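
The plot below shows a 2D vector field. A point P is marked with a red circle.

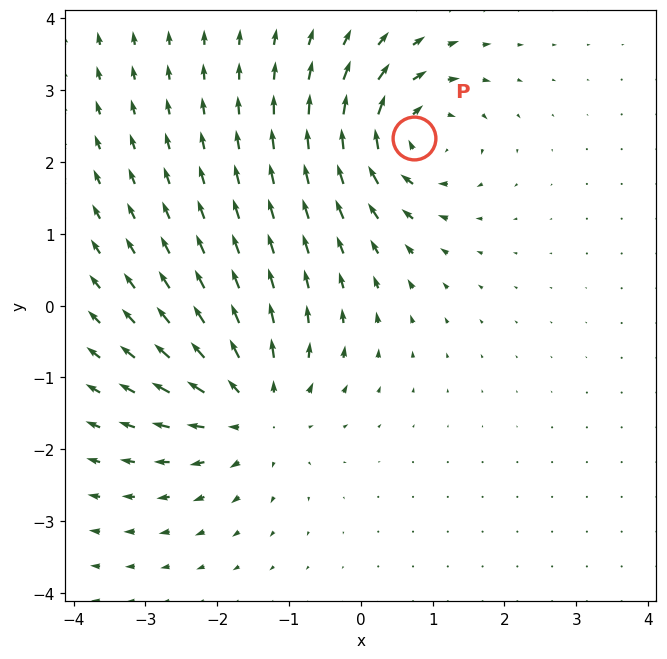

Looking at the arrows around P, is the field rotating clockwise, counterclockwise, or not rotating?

Near P at (0.7, 2.3) the arrows circulate clockwise. The curl (z-component) there is about -7; negative curl means clockwise rotation.

clockwise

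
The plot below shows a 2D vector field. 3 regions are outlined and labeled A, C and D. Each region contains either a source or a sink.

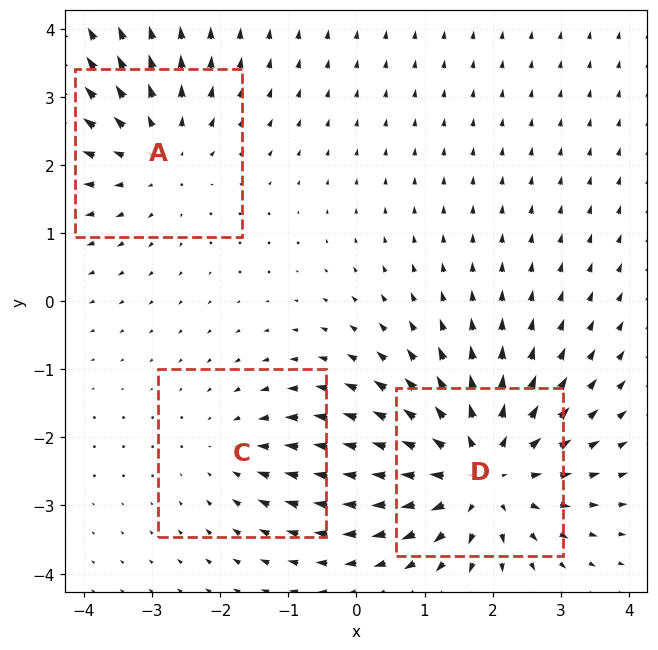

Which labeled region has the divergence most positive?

D

Divergence at each region's feature centre — A: about +3, C: about -2, D: about +4. Region D is most positive.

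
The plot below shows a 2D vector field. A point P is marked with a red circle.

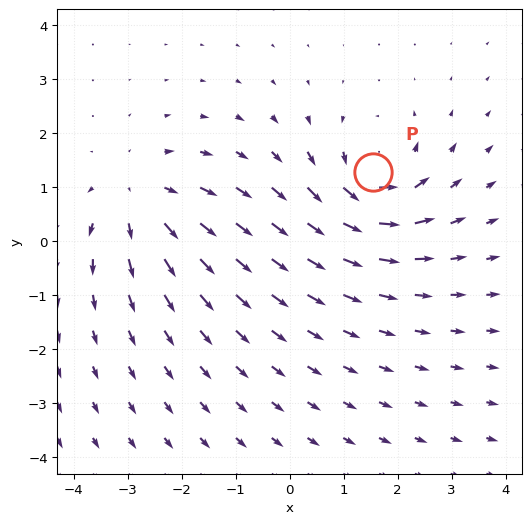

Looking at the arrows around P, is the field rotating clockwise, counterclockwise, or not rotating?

Near P at (1.5, 1.3) the arrows circulate counterclockwise. The curl (z-component) there is about +6; positive curl means counterclockwise rotation.

counterclockwise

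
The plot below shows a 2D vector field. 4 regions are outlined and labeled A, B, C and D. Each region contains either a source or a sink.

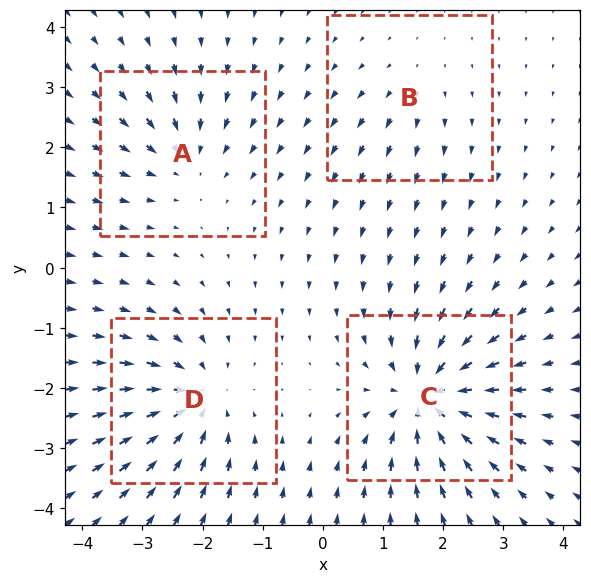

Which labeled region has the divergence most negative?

C

Divergence at each region's feature centre — A: about -4, B: about +2, C: about -8, D: about -6. Region C is most negative.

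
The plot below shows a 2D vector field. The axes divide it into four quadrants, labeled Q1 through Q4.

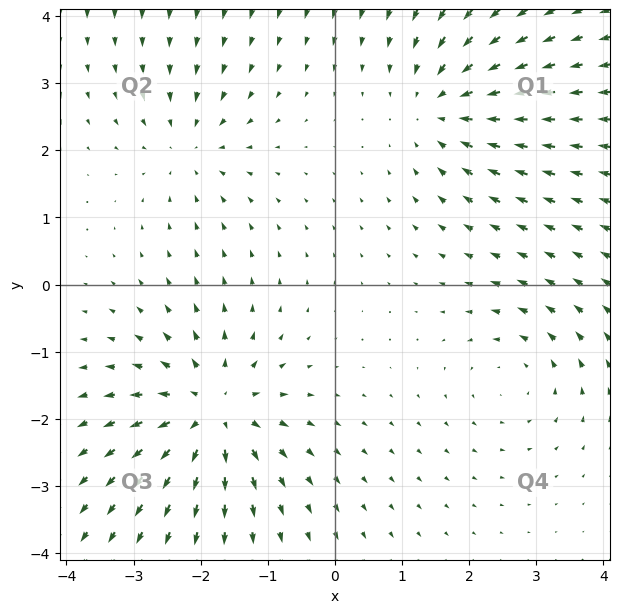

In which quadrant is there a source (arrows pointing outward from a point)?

Q3

The source sits at approximately (-1.8, -1.9), which lies in quadrant Q3. The divergence there is about +5, positive as expected for a source.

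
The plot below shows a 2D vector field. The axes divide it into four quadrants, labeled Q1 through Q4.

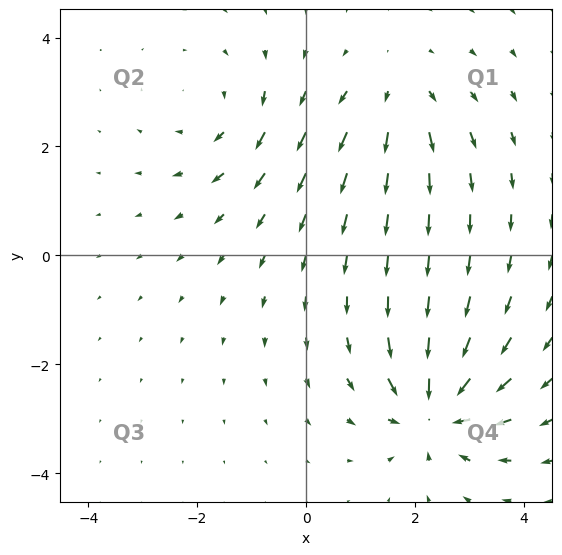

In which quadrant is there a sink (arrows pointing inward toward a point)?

The sink sits at approximately (2.4, -2.8), which lies in quadrant Q4. The divergence there is about -5, negative as expected for a sink.

Q4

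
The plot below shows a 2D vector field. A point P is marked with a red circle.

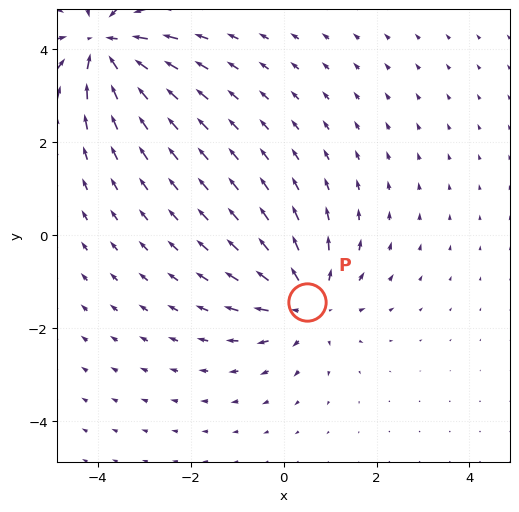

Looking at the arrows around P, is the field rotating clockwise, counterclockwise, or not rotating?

not rotating

Near P at (0.5, -1.4) the arrows show no circulation. The curl there is ≈0.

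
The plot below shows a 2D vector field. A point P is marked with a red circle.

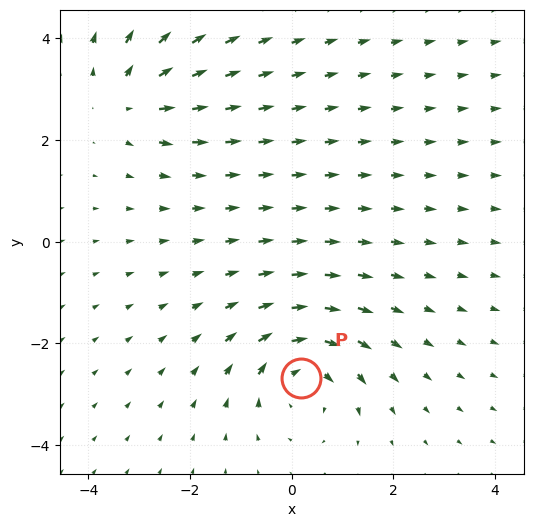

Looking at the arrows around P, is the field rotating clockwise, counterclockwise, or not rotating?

Near P at (0.2, -2.7) the arrows circulate clockwise. The curl (z-component) there is about -4; negative curl means clockwise rotation.

clockwise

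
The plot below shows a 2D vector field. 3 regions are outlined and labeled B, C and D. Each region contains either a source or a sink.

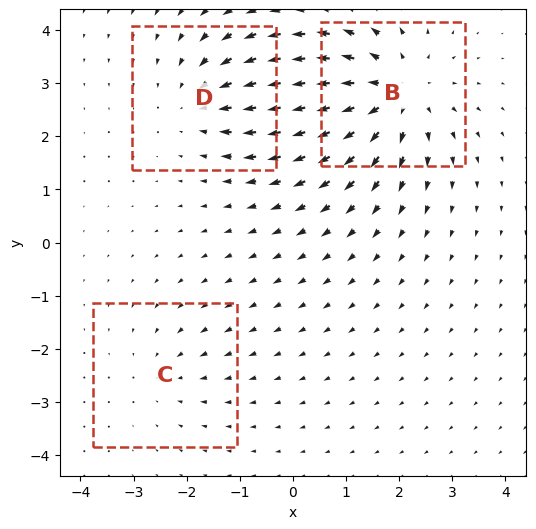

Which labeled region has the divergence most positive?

Divergence at each region's feature centre — B: about +4, C: about -2, D: about -3. Region B is most positive.

B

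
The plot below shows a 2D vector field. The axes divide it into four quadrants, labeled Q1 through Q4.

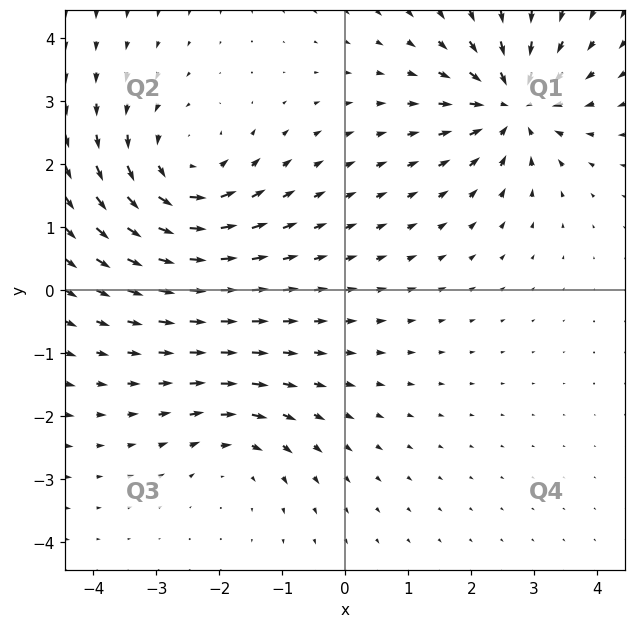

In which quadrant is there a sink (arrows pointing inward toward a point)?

The sink sits at approximately (2.7, 2.9), which lies in quadrant Q1. The divergence there is about -5, negative as expected for a sink.

Q1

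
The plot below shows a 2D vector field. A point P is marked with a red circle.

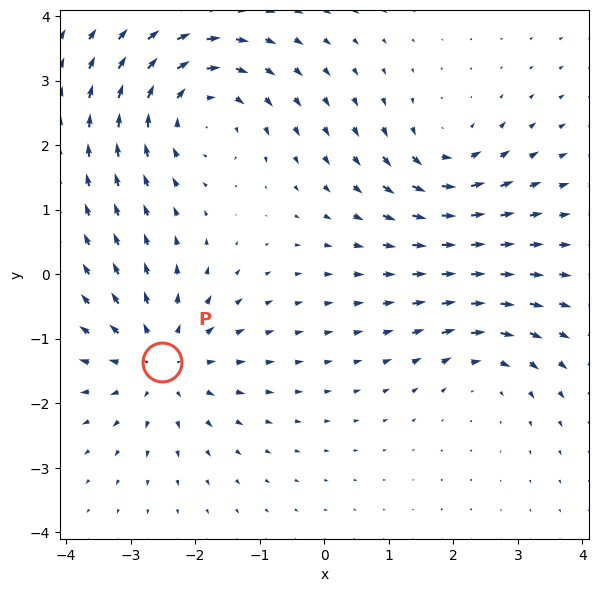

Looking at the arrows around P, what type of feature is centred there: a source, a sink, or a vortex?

source

At P (-2.5, -1.4) the arrows spread outward. Divergence about +4, curl ≈0 — positive divergence with near-zero curl is a source.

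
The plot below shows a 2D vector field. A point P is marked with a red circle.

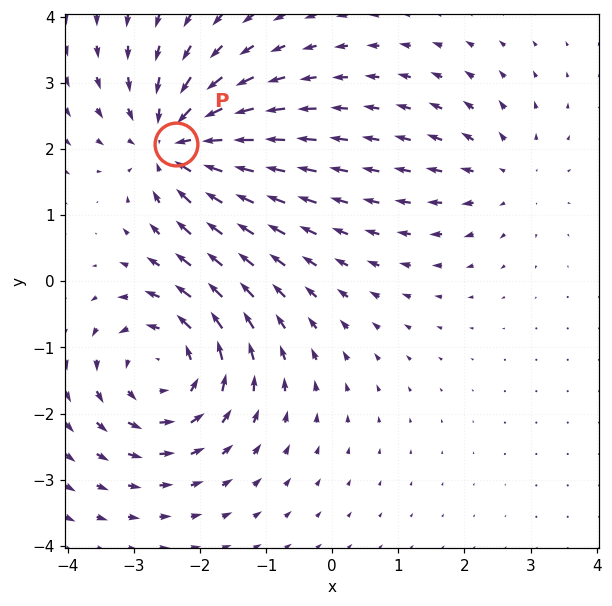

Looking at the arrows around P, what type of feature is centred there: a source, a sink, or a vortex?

At P (-2.4, 2.1) the arrows converge inward. Divergence about -5, curl ≈0 — negative divergence with near-zero curl is a sink.

sink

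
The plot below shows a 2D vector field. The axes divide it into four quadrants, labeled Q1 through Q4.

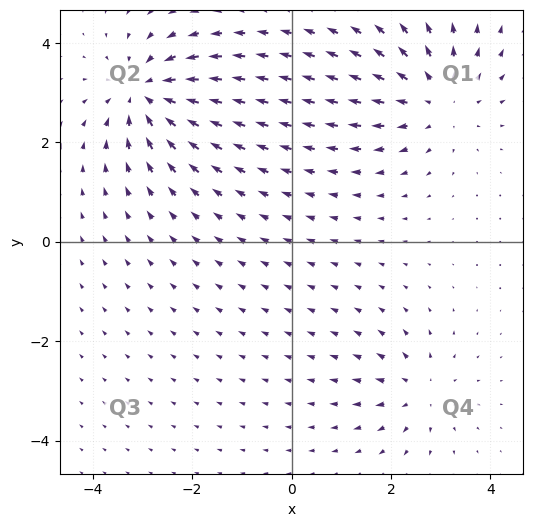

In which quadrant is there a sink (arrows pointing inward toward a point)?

The sink sits at approximately (-2.9, 3.0), which lies in quadrant Q2. The divergence there is about -6, negative as expected for a sink.

Q2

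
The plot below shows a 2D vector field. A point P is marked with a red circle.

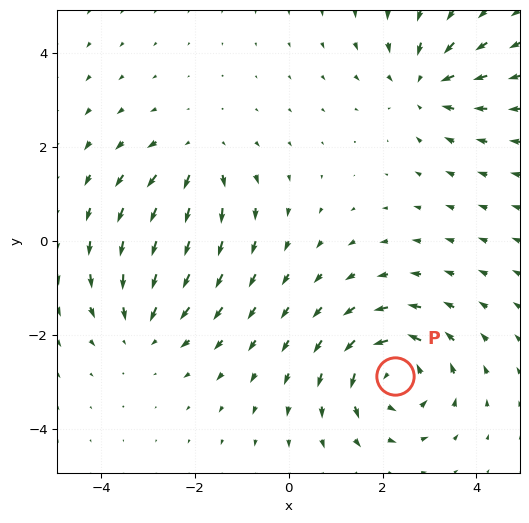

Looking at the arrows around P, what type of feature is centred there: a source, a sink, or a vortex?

vortex

At P (2.3, -2.9) the arrows circulate counterclockwise. Divergence ≈0, curl about +5 — near-zero divergence with nonzero curl is a vortex.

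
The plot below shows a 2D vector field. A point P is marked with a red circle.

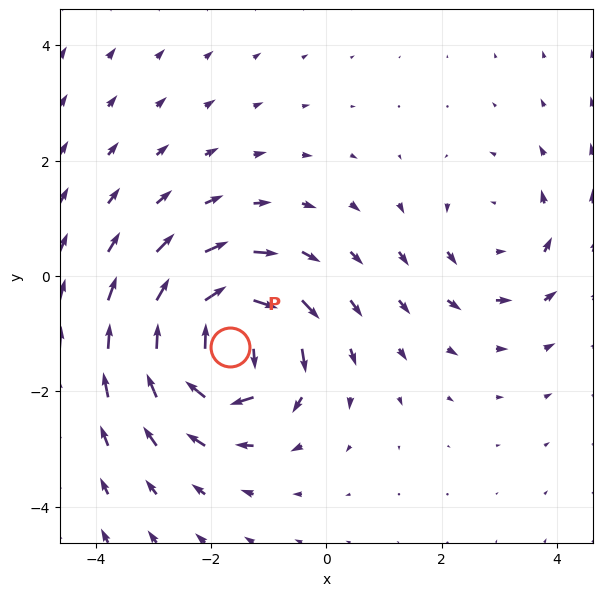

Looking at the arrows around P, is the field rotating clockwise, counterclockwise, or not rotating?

Near P at (-1.7, -1.2) the arrows circulate clockwise. The curl (z-component) there is about -7; negative curl means clockwise rotation.

clockwise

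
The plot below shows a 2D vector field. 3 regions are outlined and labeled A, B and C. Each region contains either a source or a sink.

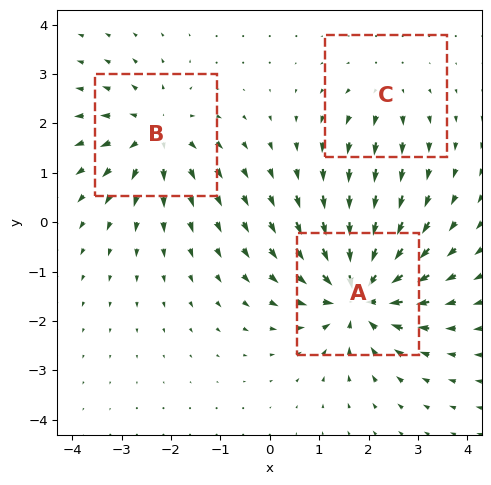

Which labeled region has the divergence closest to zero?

C

Divergence at each region's feature centre — A: about -6, B: about +4, C: about +2. Region C is closest to zero.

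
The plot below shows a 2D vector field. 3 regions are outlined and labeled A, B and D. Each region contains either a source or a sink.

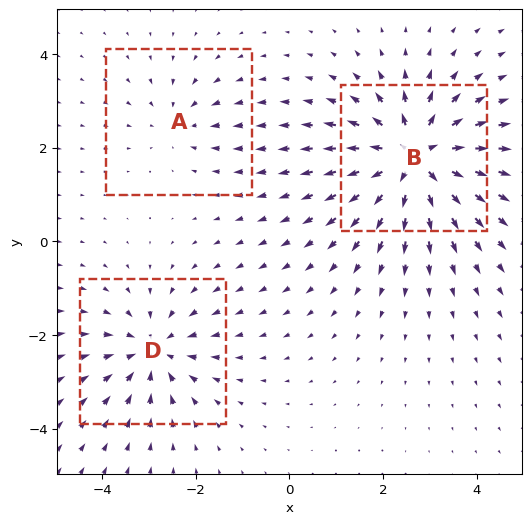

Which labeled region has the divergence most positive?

B

Divergence at each region's feature centre — A: about -2, B: about +5, D: about -3. Region B is most positive.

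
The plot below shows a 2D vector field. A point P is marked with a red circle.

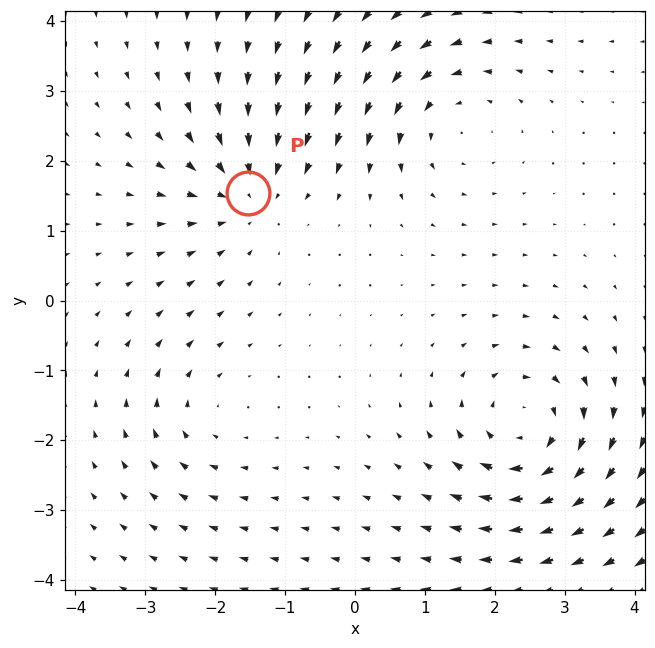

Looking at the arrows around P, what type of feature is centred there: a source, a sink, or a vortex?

At P (-1.5, 1.5) the arrows converge inward. Divergence about -4, curl ≈0 — negative divergence with near-zero curl is a sink.

sink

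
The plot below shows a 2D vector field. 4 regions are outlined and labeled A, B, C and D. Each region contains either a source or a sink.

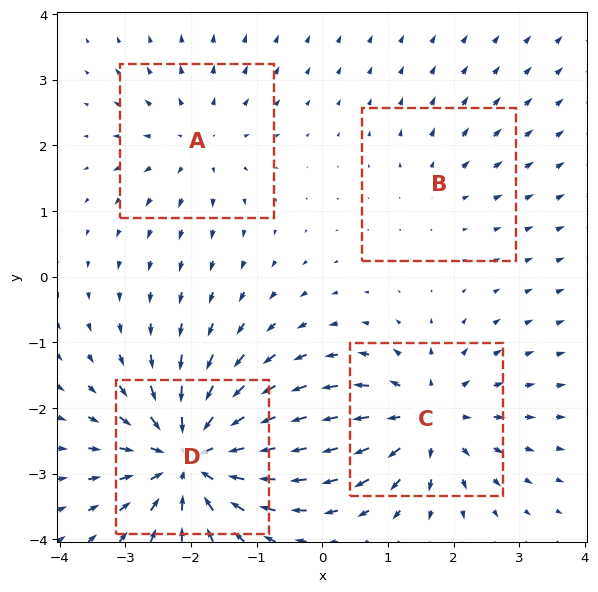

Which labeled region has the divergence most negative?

D

Divergence at each region's feature centre — A: about +4, B: about +2, C: about +6, D: about -8. Region D is most negative.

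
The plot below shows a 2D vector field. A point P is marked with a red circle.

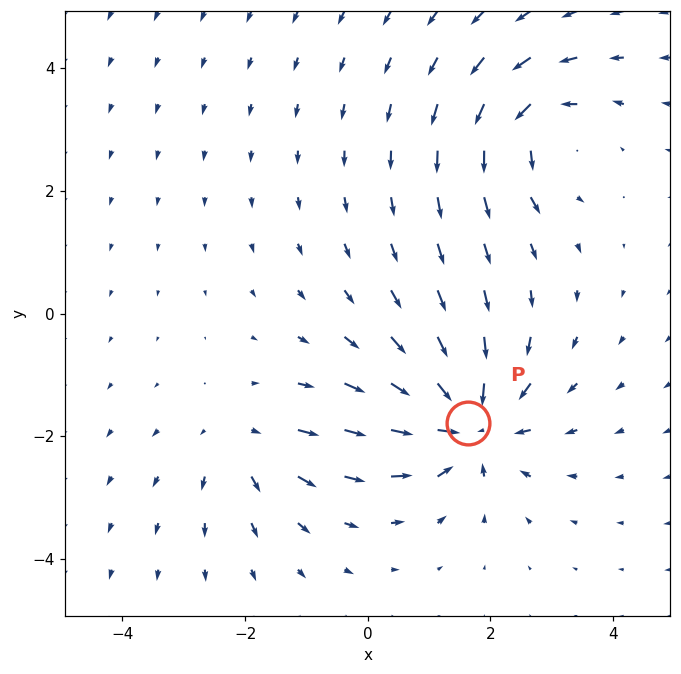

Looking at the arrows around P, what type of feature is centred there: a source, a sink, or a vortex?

At P (1.6, -1.8) the arrows converge inward. Divergence about -6, curl ≈0 — negative divergence with near-zero curl is a sink.

sink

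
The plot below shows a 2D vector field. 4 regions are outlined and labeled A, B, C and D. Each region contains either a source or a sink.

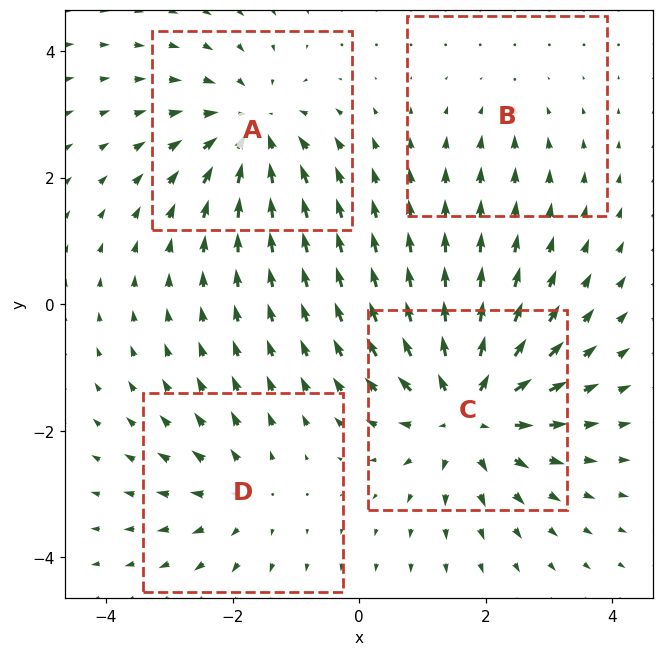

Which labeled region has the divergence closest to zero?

Divergence at each region's feature centre — A: about -5, B: about -2, C: about +7, D: about +3. Region B is closest to zero.

B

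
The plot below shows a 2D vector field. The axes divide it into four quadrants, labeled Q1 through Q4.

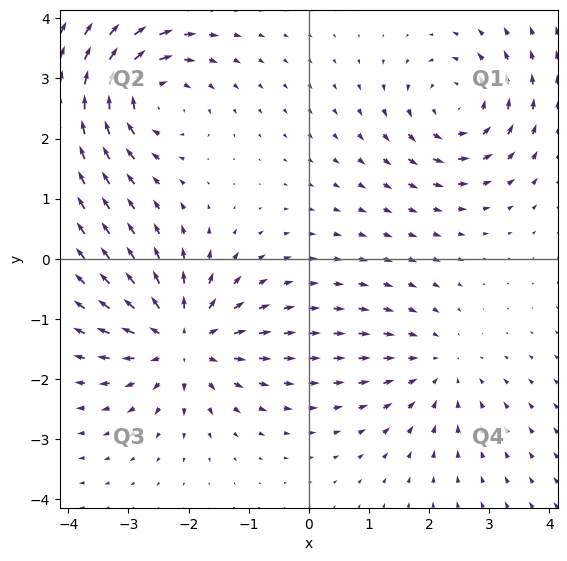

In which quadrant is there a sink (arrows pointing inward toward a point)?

The sink sits at approximately (2.2, -1.8), which lies in quadrant Q4. The divergence there is about -2, negative as expected for a sink.

Q4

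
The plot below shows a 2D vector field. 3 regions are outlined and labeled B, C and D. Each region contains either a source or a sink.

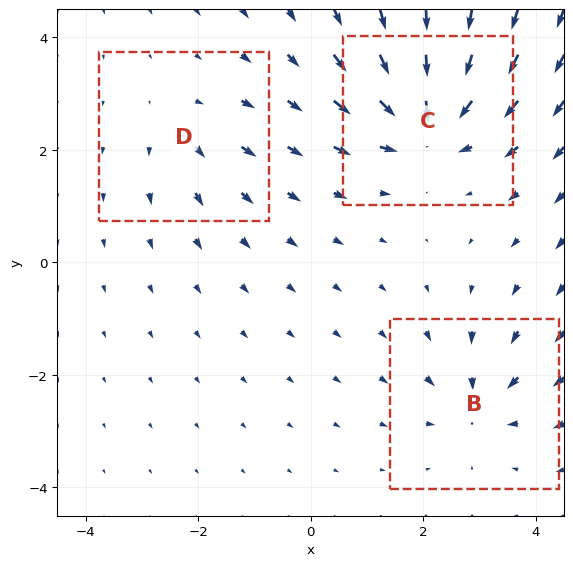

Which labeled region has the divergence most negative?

Divergence at each region's feature centre — B: about -4, C: about -6, D: about +2. Region C is most negative.

C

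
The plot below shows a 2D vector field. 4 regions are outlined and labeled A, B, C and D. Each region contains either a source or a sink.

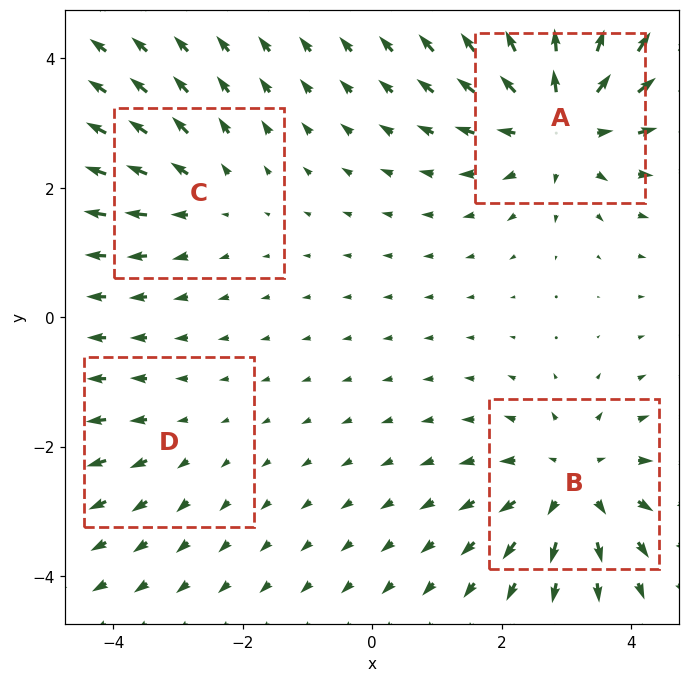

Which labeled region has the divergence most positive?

Divergence at each region's feature centre — A: about +6, B: about +5, C: about +3, D: about +2. Region A is most positive.

A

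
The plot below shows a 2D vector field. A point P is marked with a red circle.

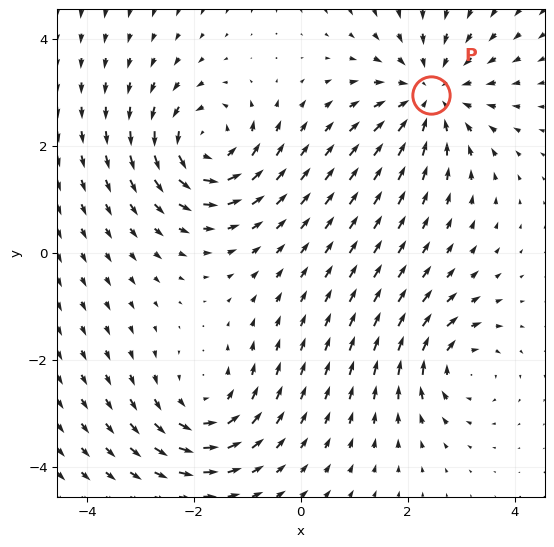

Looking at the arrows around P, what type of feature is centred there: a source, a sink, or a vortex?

At P (2.4, 3.0) the arrows converge inward. Divergence about -4, curl ≈0 — negative divergence with near-zero curl is a sink.

sink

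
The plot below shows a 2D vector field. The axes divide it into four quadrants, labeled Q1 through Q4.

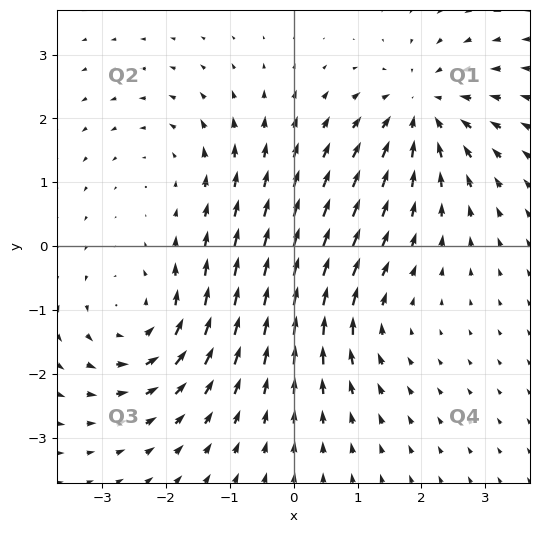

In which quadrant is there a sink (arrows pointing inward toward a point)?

The sink sits at approximately (2.0, 2.1), which lies in quadrant Q1. The divergence there is about -4, negative as expected for a sink.

Q1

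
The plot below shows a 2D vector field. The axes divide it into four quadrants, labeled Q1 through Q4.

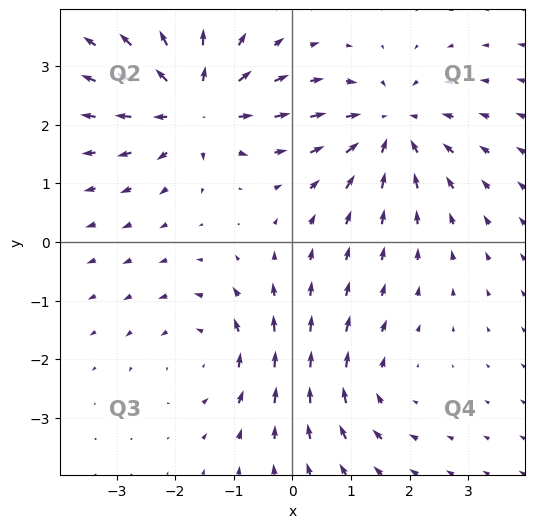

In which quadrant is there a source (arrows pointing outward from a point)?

Q2

The source sits at approximately (-1.7, 2.3), which lies in quadrant Q2. The divergence there is about +6, positive as expected for a source.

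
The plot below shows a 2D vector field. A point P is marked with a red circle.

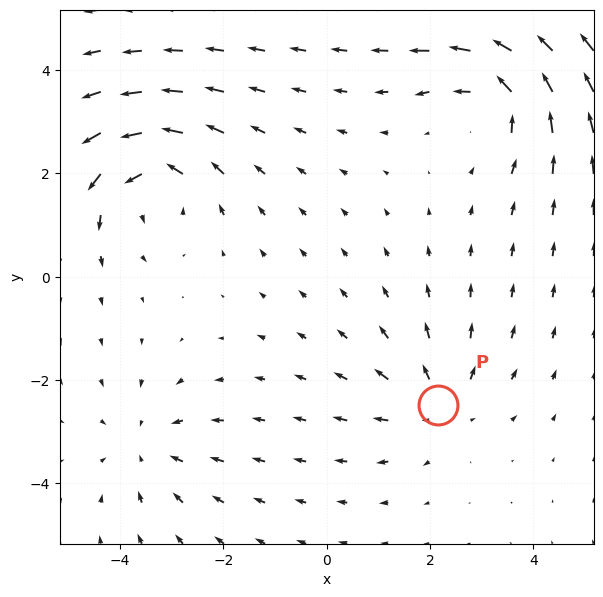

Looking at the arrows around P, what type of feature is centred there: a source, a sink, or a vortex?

source

At P (2.1, -2.5) the arrows spread outward. Divergence about +3, curl ≈0 — positive divergence with near-zero curl is a source.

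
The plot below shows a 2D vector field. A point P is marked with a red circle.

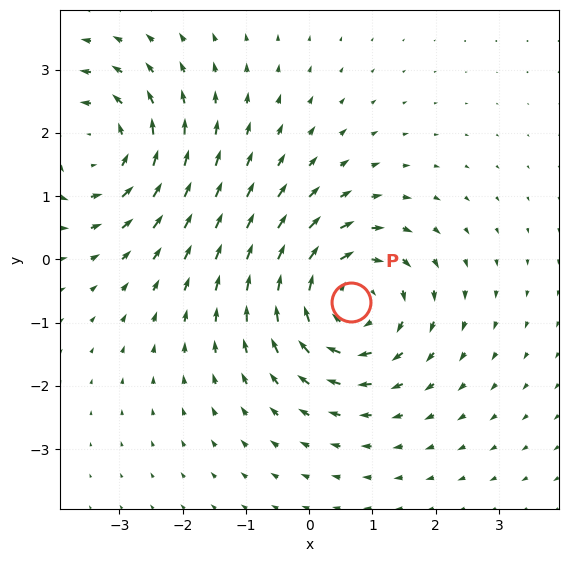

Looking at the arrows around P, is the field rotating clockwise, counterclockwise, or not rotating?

clockwise

Near P at (0.7, -0.7) the arrows circulate clockwise. The curl (z-component) there is about -5; negative curl means clockwise rotation.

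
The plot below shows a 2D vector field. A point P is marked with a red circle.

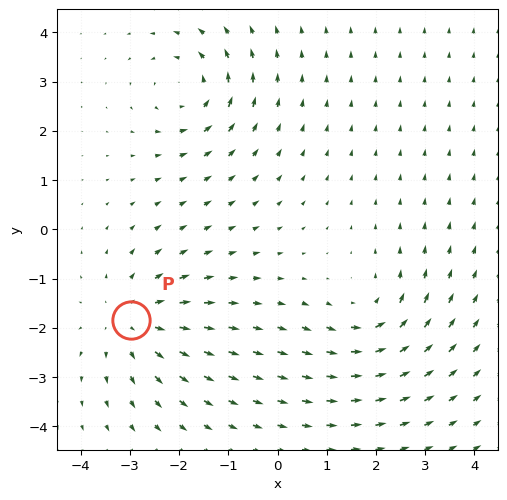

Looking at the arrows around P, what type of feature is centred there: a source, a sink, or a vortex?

At P (-3.0, -1.8) the arrows spread outward. Divergence about +3, curl ≈0 — positive divergence with near-zero curl is a source.

source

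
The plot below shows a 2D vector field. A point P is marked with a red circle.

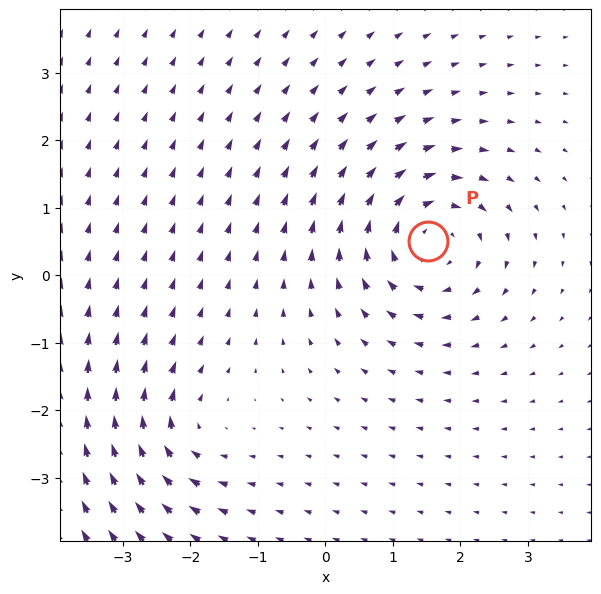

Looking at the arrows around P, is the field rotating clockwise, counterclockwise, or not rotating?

clockwise

Near P at (1.5, 0.5) the arrows circulate clockwise. The curl (z-component) there is about -5; negative curl means clockwise rotation.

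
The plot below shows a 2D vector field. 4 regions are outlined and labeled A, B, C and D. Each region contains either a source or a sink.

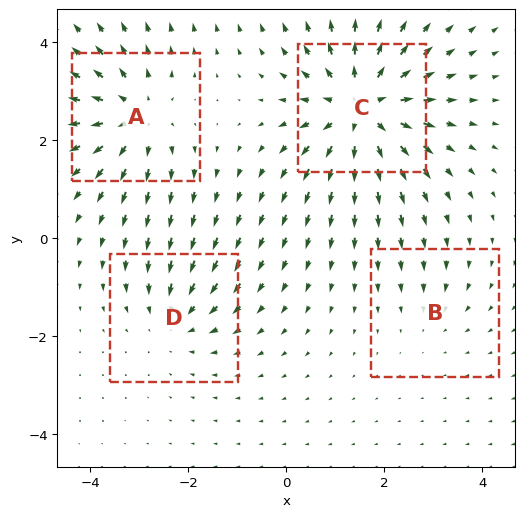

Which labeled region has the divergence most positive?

Divergence at each region's feature centre — A: about +5, B: about -2, C: about +7, D: about -3. Region C is most positive.

C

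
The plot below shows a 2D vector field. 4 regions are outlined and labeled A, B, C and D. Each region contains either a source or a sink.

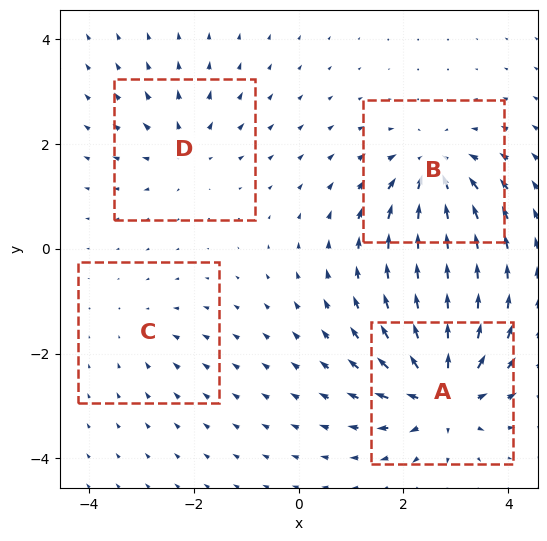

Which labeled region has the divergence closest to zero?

Divergence at each region's feature centre — A: about +8, B: about -6, C: about -2, D: about +4. Region C is closest to zero.

C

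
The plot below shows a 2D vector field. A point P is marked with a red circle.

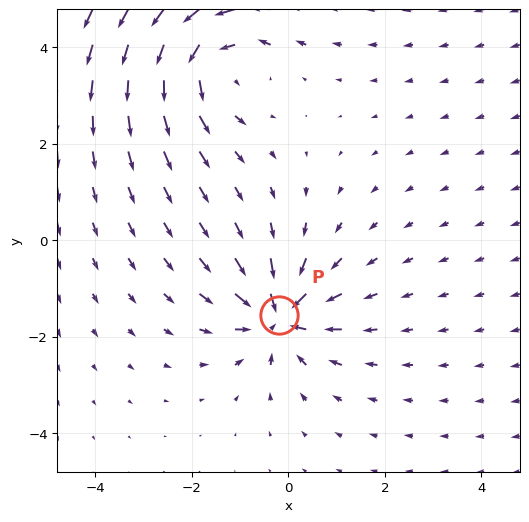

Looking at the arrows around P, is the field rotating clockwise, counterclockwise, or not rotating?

not rotating

Near P at (-0.2, -1.5) the arrows show no circulation. The curl there is ≈0.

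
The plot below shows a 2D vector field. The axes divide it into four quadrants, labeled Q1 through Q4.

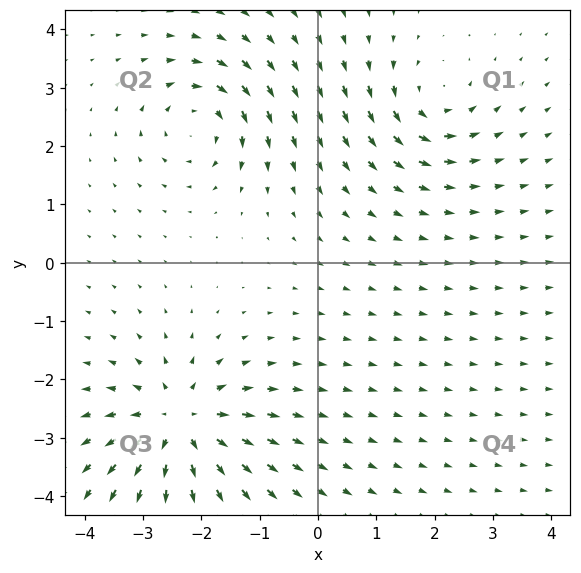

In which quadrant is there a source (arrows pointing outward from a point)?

The source sits at approximately (-2.4, -2.8), which lies in quadrant Q3. The divergence there is about +5, positive as expected for a source.

Q3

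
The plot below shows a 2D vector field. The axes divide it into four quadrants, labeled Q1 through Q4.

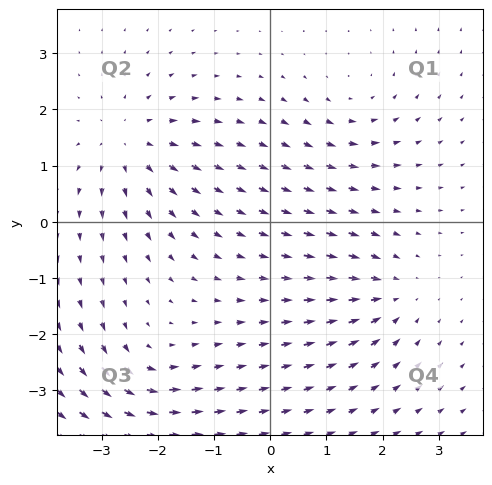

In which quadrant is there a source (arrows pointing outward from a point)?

Q2

The source sits at approximately (-2.5, 1.4), which lies in quadrant Q2. The divergence there is about +5, positive as expected for a source.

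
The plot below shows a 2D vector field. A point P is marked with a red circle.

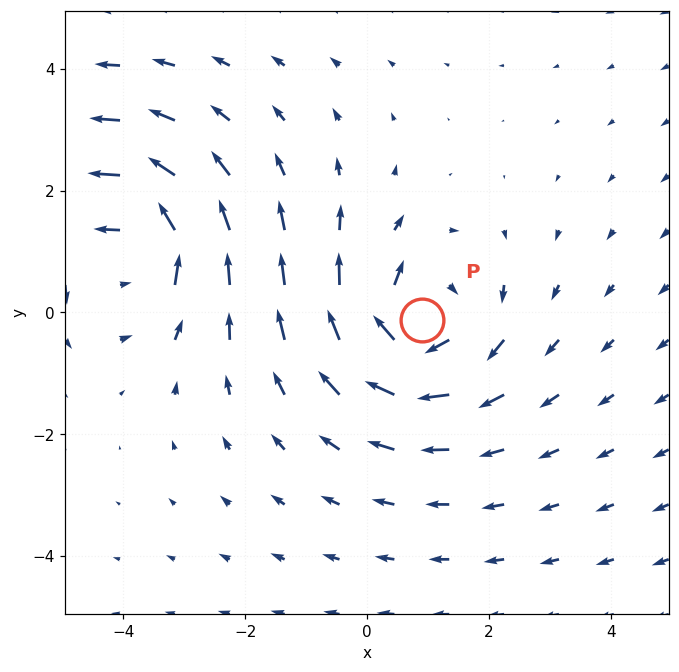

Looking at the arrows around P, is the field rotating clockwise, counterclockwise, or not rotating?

Near P at (0.9, -0.1) the arrows circulate clockwise. The curl (z-component) there is about -4; negative curl means clockwise rotation.

clockwise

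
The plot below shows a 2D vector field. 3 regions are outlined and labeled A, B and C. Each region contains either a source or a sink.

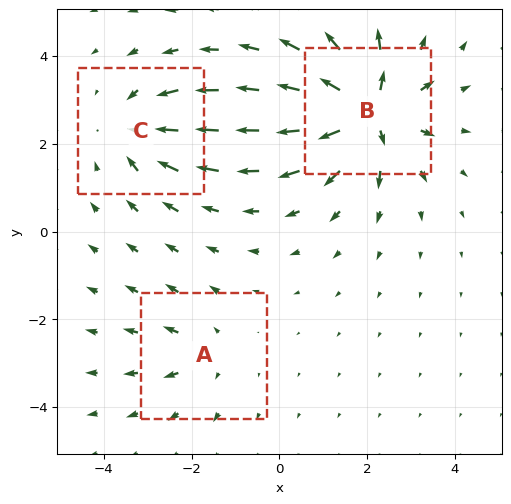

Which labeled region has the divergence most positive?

B

Divergence at each region's feature centre — A: about +2, B: about +6, C: about -4. Region B is most positive.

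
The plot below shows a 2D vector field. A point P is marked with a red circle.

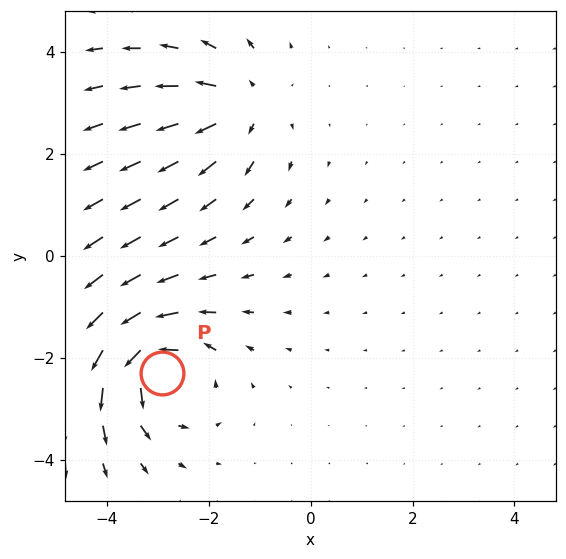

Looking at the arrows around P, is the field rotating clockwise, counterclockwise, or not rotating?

Near P at (-2.9, -2.3) the arrows circulate counterclockwise. The curl (z-component) there is about +5; positive curl means counterclockwise rotation.

counterclockwise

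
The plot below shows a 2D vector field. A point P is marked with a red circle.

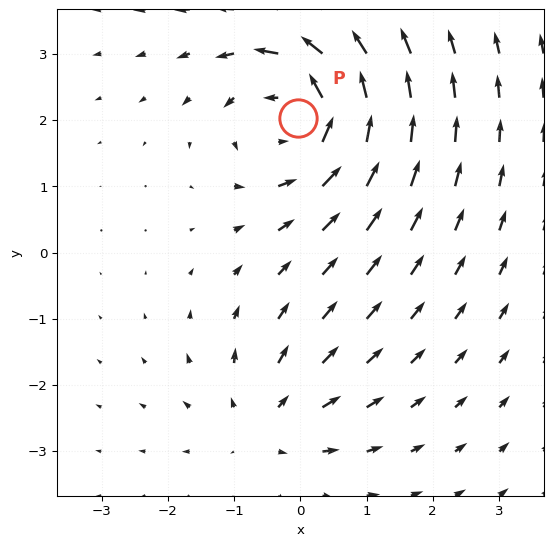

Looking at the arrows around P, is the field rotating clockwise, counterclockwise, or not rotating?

counterclockwise

Near P at (-0.0, 2.0) the arrows circulate counterclockwise. The curl (z-component) there is about +5; positive curl means counterclockwise rotation.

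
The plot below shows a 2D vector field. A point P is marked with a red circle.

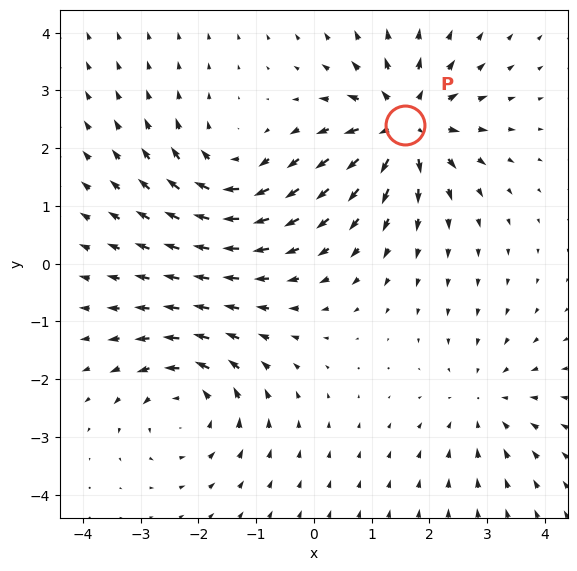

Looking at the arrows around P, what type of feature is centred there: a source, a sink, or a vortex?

At P (1.6, 2.4) the arrows spread outward. Divergence about +6, curl ≈0 — positive divergence with near-zero curl is a source.

source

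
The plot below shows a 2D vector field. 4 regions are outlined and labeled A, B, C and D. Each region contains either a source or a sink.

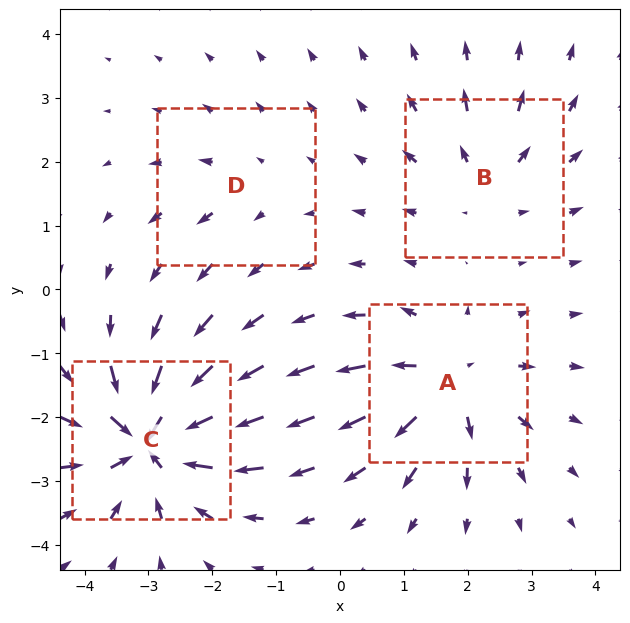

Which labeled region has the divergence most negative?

C

Divergence at each region's feature centre — A: about +6, B: about +4, C: about -9, D: about +2. Region C is most negative.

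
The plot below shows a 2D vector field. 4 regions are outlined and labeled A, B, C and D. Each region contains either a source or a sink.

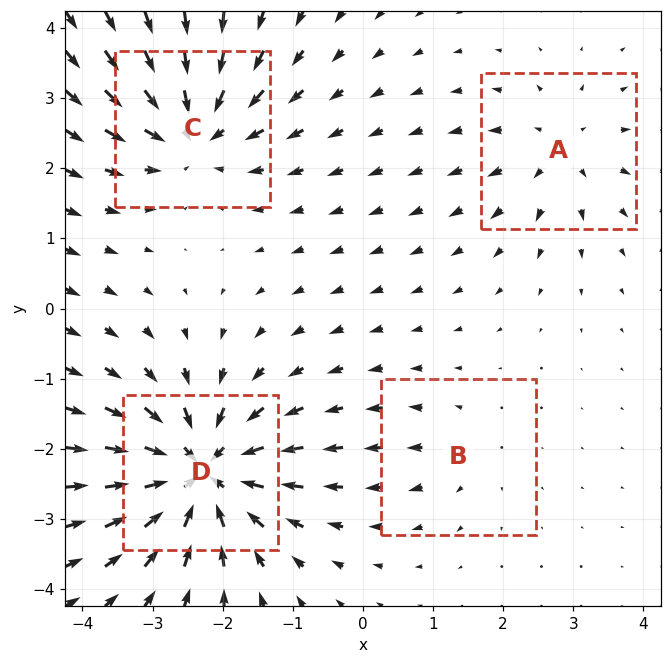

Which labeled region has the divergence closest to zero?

B

Divergence at each region's feature centre — A: about +4, B: about +2, C: about -6, D: about -9. Region B is closest to zero.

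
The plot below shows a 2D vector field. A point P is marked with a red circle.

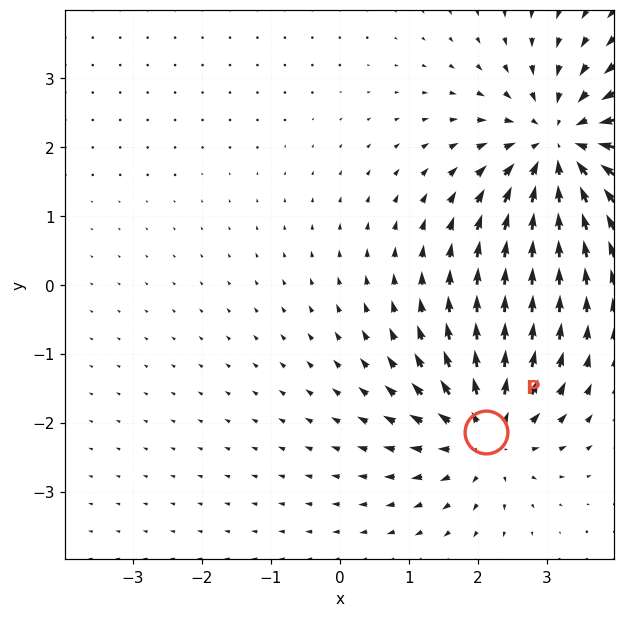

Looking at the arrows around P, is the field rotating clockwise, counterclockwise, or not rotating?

Near P at (2.1, -2.1) the arrows show no circulation. The curl there is ≈0.

not rotating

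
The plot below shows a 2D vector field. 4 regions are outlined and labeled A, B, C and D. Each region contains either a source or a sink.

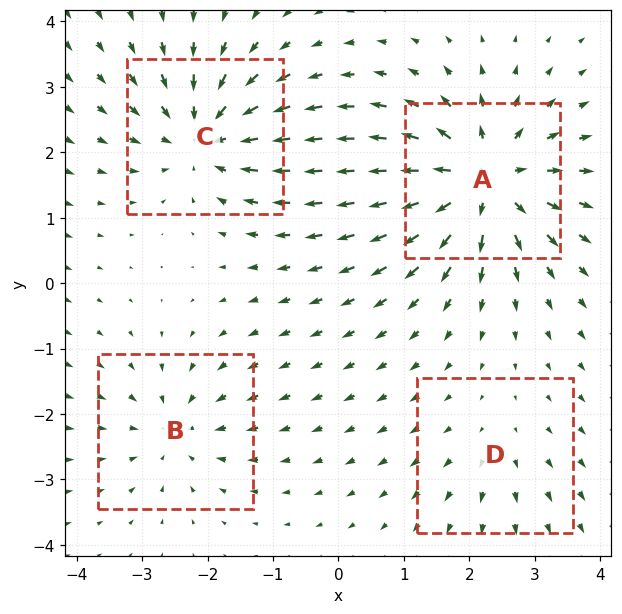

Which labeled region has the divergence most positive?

A

Divergence at each region's feature centre — A: about +7, B: about -4, C: about -6, D: about +2. Region A is most positive.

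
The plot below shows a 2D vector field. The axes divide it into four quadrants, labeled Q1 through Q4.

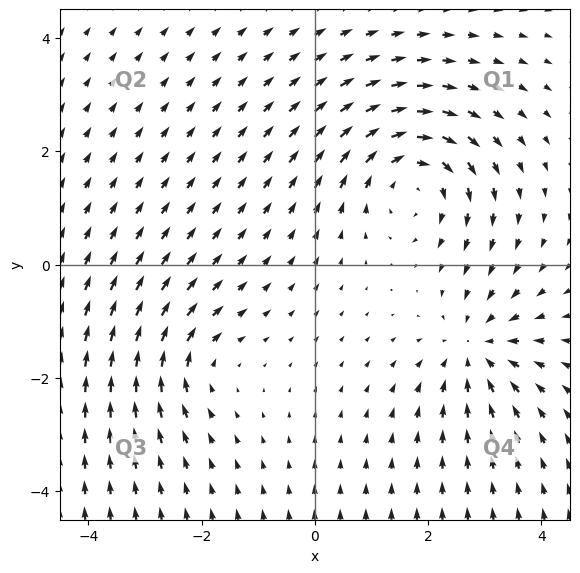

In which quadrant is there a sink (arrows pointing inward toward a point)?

The sink sits at approximately (2.8, -1.5), which lies in quadrant Q4. The divergence there is about -4, negative as expected for a sink.

Q4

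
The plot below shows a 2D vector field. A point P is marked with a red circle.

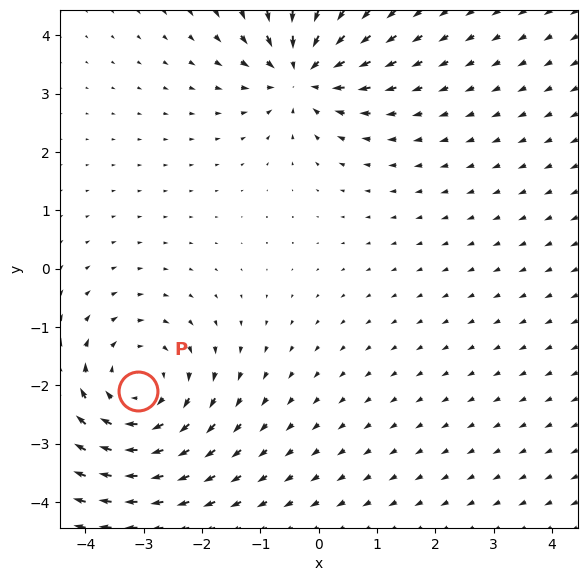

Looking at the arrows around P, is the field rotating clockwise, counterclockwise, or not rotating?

clockwise

Near P at (-3.1, -2.1) the arrows circulate clockwise. The curl (z-component) there is about -4; negative curl means clockwise rotation.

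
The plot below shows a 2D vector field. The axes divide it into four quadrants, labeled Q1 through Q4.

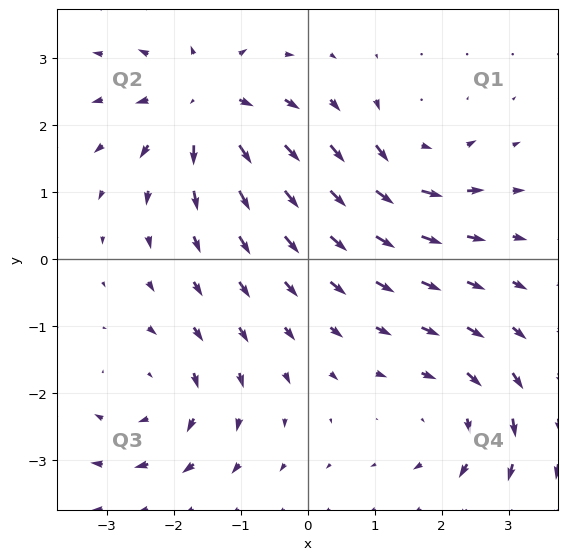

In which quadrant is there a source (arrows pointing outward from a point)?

The source sits at approximately (-1.5, 2.3), which lies in quadrant Q2. The divergence there is about +6, positive as expected for a source.

Q2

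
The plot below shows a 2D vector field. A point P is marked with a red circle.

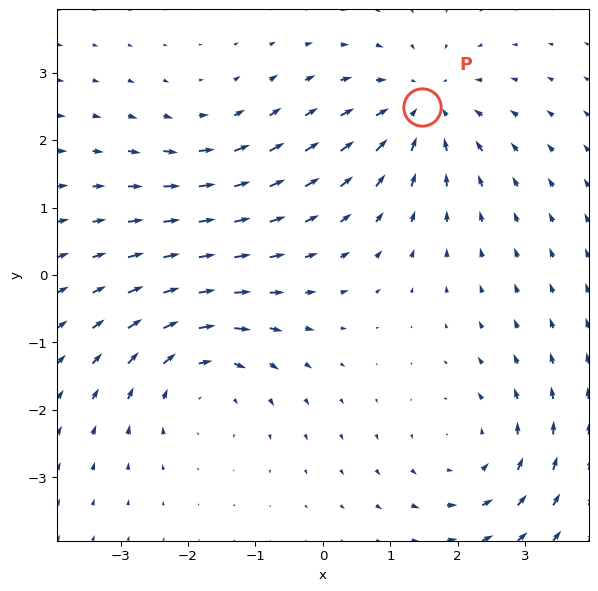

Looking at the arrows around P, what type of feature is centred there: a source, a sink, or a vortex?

sink

At P (1.5, 2.5) the arrows converge inward. Divergence about -4, curl ≈0 — negative divergence with near-zero curl is a sink.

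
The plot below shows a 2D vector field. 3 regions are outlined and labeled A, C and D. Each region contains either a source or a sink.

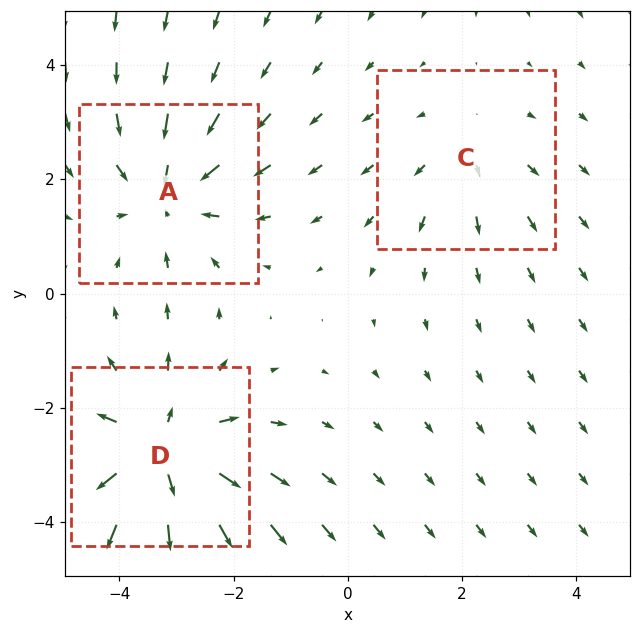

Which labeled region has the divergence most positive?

Divergence at each region's feature centre — A: about -3, C: about +2, D: about +4. Region D is most positive.

D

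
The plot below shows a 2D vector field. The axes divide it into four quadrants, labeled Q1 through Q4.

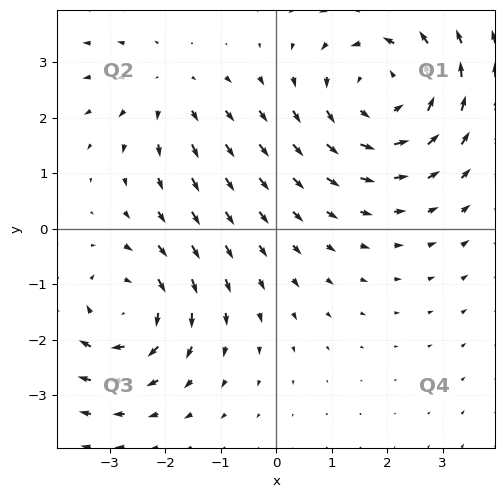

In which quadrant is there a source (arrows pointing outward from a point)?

The source sits at approximately (-1.9, 2.5), which lies in quadrant Q2. The divergence there is about +2, positive as expected for a source.

Q2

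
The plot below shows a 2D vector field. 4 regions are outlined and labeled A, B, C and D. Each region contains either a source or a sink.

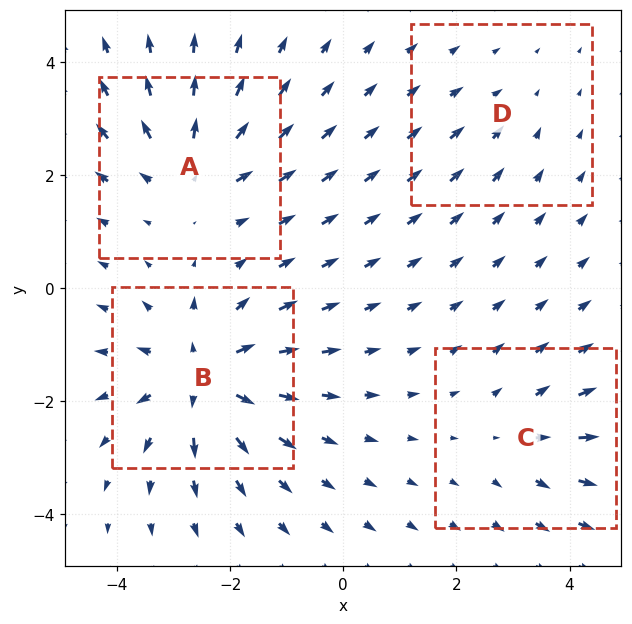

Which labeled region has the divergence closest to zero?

D

Divergence at each region's feature centre — A: about +5, B: about +7, C: about +3, D: about -2. Region D is closest to zero.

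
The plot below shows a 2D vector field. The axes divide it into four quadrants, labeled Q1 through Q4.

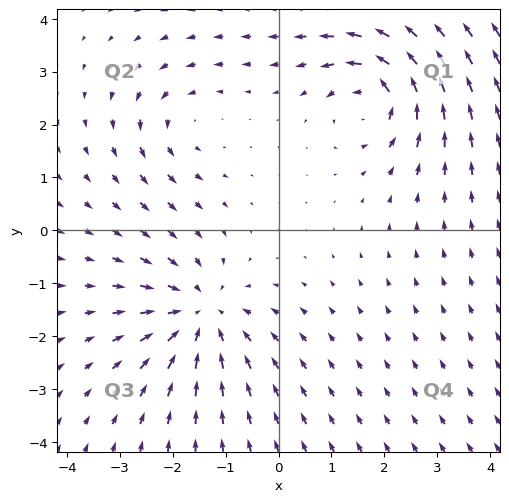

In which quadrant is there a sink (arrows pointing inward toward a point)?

Q3

The sink sits at approximately (-1.5, -1.6), which lies in quadrant Q3. The divergence there is about -4, negative as expected for a sink.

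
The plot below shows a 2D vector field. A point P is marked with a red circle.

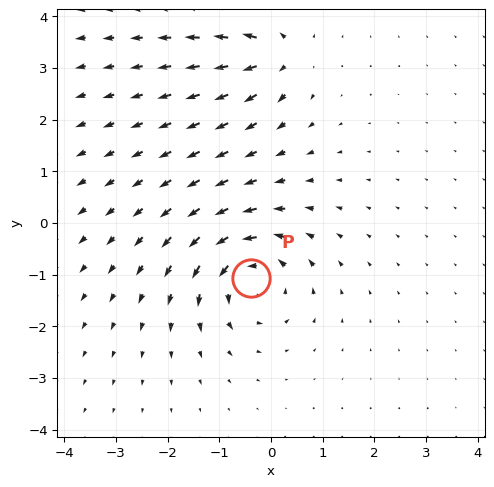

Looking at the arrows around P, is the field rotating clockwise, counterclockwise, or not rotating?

counterclockwise

Near P at (-0.4, -1.1) the arrows circulate counterclockwise. The curl (z-component) there is about +6; positive curl means counterclockwise rotation.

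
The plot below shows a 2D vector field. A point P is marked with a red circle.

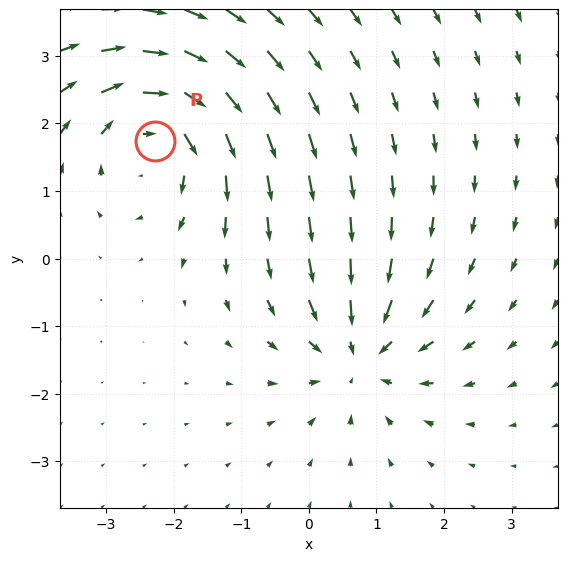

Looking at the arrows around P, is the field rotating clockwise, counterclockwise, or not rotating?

clockwise

Near P at (-2.3, 1.7) the arrows circulate clockwise. The curl (z-component) there is about -4; negative curl means clockwise rotation.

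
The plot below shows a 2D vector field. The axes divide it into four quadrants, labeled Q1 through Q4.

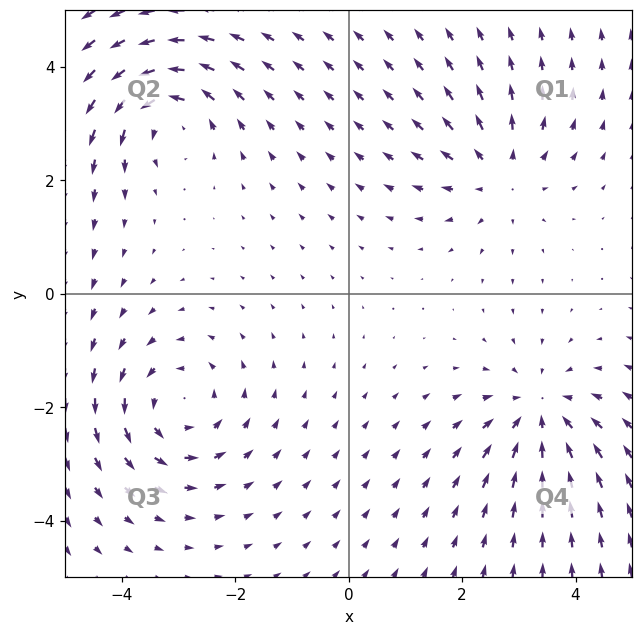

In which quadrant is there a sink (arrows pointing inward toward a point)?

The sink sits at approximately (3.4, -2.1), which lies in quadrant Q4. The divergence there is about -3, negative as expected for a sink.

Q4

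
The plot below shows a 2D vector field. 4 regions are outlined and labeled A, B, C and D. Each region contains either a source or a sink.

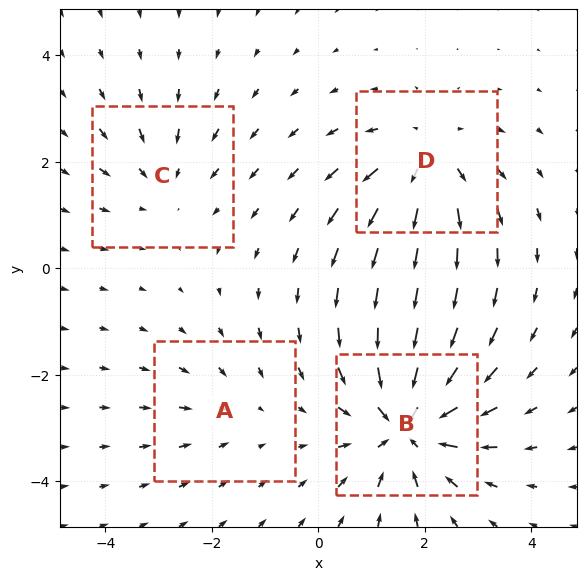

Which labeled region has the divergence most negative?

Divergence at each region's feature centre — A: about -2, B: about -7, C: about -3, D: about +5. Region B is most negative.

B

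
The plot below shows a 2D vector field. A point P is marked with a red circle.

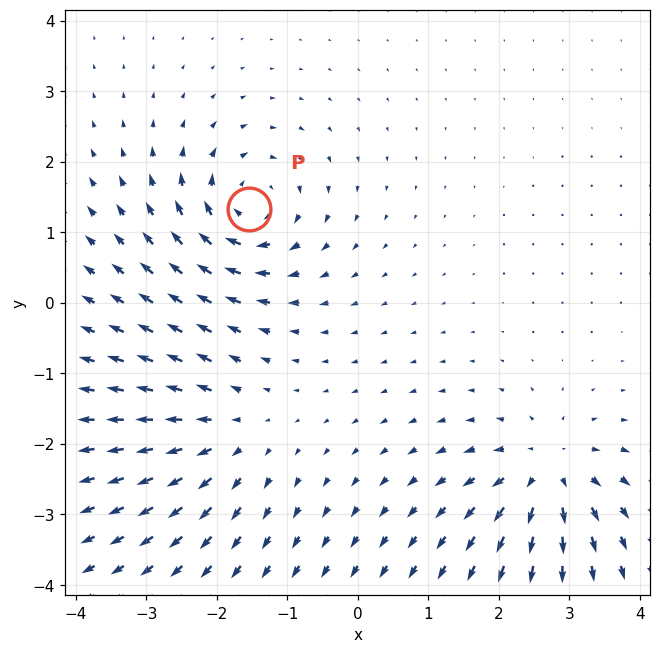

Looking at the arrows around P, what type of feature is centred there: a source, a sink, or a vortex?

At P (-1.5, 1.3) the arrows circulate clockwise. Divergence ≈0, curl about -6 — near-zero divergence with nonzero curl is a vortex.

vortex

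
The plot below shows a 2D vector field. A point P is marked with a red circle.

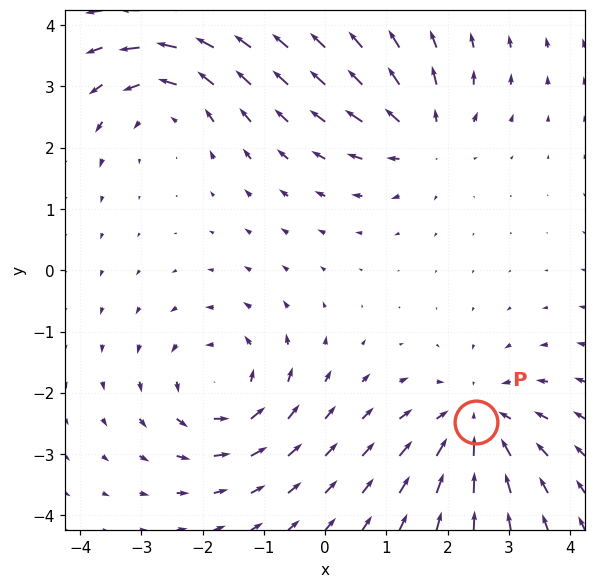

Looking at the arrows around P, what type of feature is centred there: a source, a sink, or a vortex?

At P (2.5, -2.5) the arrows converge inward. Divergence about -4, curl ≈0 — negative divergence with near-zero curl is a sink.

sink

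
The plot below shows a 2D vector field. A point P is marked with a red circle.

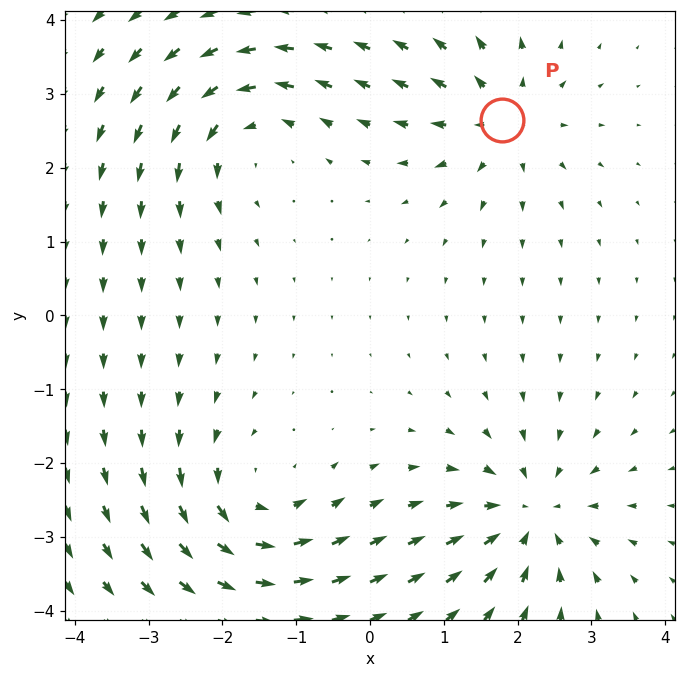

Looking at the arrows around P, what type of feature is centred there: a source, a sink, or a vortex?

source

At P (1.8, 2.7) the arrows spread outward. Divergence about +4, curl ≈0 — positive divergence with near-zero curl is a source.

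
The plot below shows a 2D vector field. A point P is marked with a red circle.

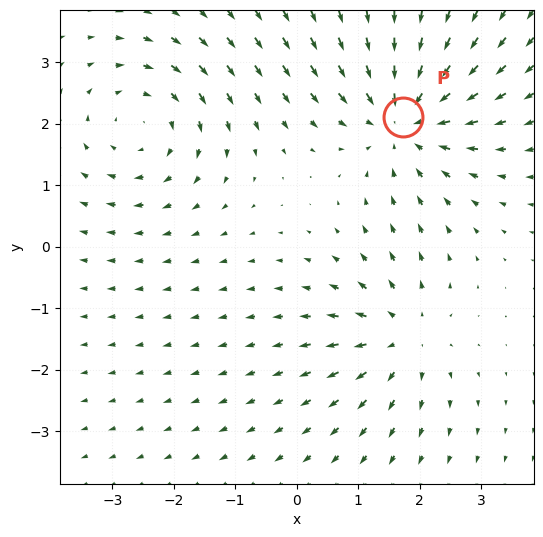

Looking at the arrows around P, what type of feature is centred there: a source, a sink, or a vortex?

sink

At P (1.7, 2.1) the arrows converge inward. Divergence about -5, curl ≈0 — negative divergence with near-zero curl is a sink.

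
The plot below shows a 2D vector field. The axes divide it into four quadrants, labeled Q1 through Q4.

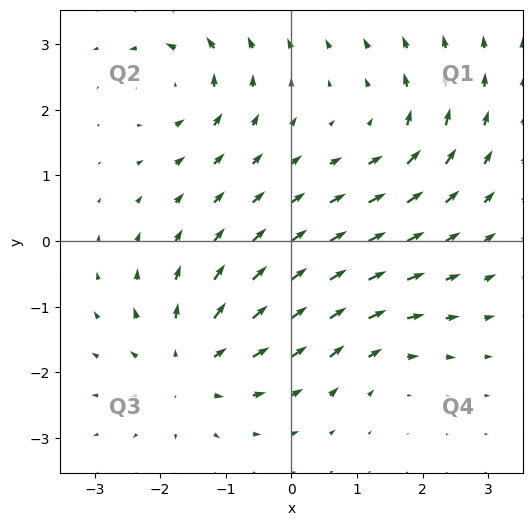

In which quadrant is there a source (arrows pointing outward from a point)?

The source sits at approximately (-1.6, -1.9), which lies in quadrant Q3. The divergence there is about +5, positive as expected for a source.

Q3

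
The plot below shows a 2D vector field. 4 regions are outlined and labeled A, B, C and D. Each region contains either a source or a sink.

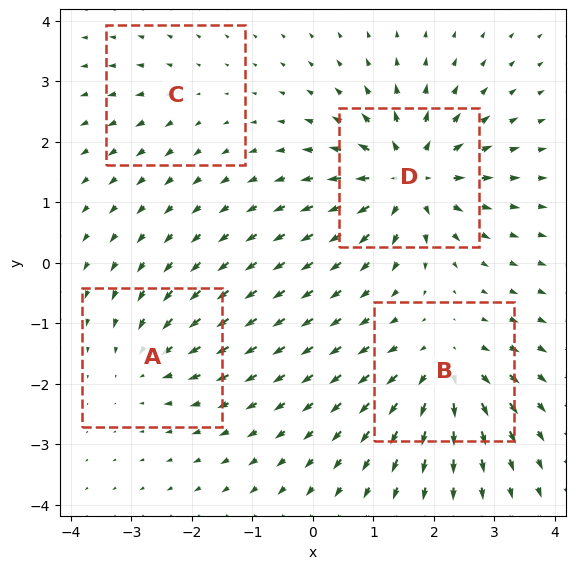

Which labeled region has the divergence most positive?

Divergence at each region's feature centre — A: about -4, B: about +6, C: about +2, D: about +9. Region D is most positive.

D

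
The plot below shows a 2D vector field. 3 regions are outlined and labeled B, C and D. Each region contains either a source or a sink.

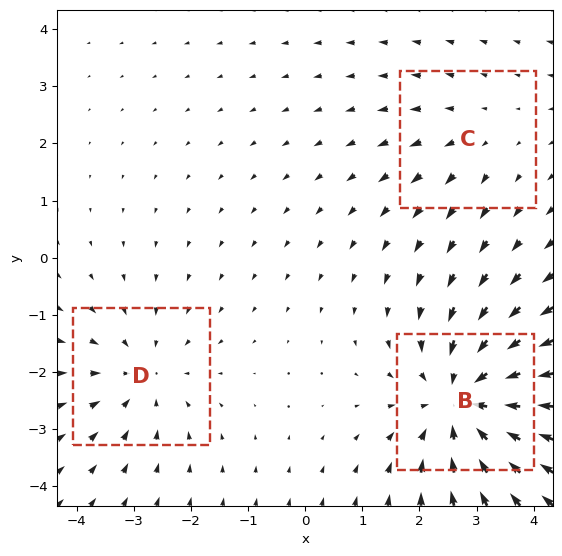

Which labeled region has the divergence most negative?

B

Divergence at each region's feature centre — B: about -4, C: about +2, D: about -3. Region B is most negative.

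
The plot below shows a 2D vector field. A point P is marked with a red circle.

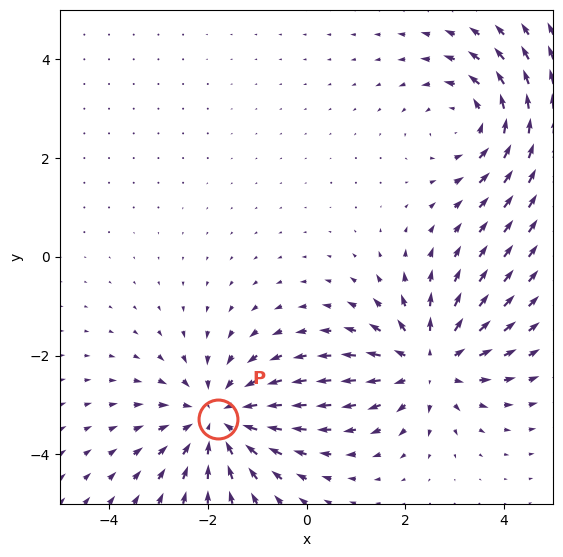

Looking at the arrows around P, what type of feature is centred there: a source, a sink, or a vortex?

sink

At P (-1.8, -3.3) the arrows converge inward. Divergence about -4, curl ≈0 — negative divergence with near-zero curl is a sink.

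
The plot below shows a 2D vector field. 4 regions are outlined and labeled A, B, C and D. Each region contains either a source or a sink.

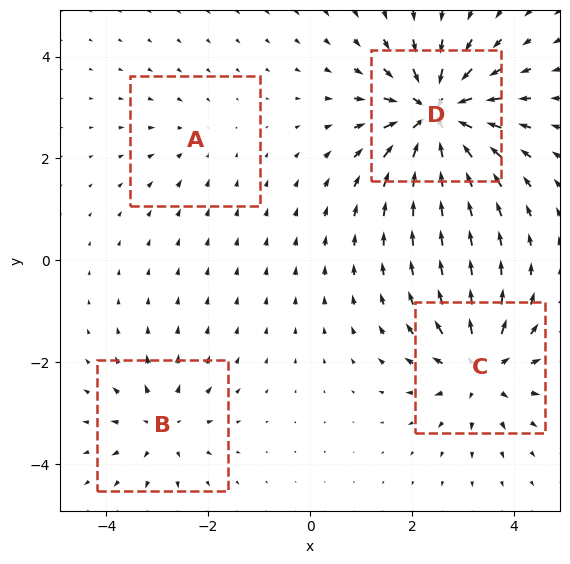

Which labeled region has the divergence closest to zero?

Divergence at each region's feature centre — A: about -2, B: about +4, C: about +6, D: about -9. Region A is closest to zero.

A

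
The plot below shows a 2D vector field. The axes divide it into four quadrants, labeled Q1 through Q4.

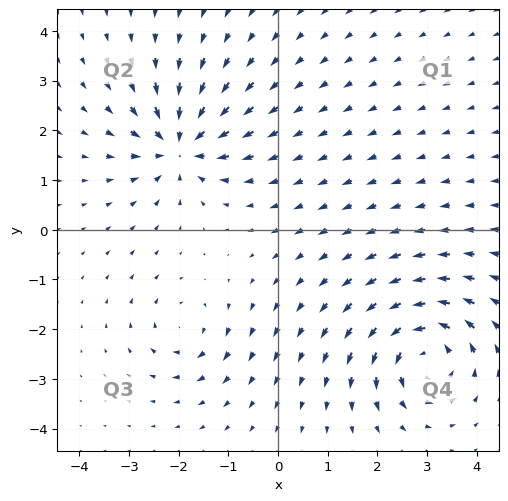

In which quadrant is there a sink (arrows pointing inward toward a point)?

Q2

The sink sits at approximately (-2.0, 1.7), which lies in quadrant Q2. The divergence there is about -6, negative as expected for a sink.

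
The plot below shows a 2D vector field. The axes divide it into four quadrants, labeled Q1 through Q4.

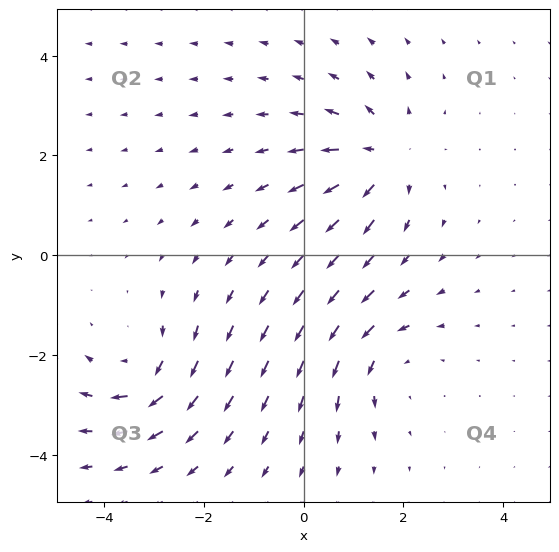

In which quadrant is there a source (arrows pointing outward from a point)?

Q1

The source sits at approximately (1.6, 2.0), which lies in quadrant Q1. The divergence there is about +4, positive as expected for a source.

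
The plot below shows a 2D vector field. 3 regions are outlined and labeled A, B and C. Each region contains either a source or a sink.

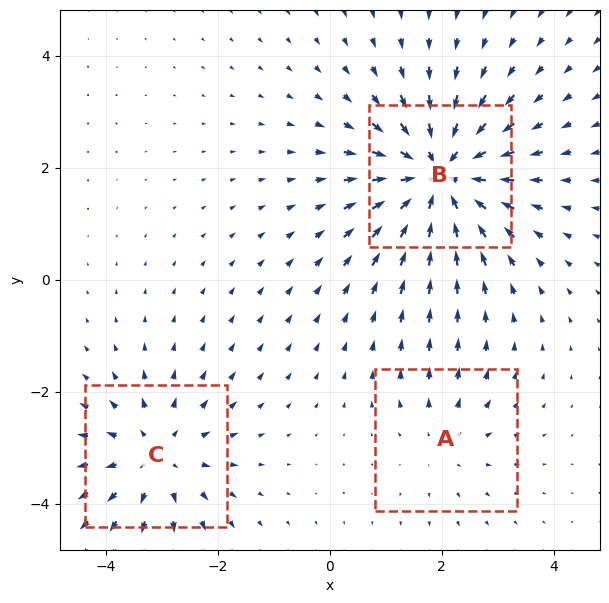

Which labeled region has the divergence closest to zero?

A

Divergence at each region's feature centre — A: about +2, B: about -5, C: about +3. Region A is closest to zero.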